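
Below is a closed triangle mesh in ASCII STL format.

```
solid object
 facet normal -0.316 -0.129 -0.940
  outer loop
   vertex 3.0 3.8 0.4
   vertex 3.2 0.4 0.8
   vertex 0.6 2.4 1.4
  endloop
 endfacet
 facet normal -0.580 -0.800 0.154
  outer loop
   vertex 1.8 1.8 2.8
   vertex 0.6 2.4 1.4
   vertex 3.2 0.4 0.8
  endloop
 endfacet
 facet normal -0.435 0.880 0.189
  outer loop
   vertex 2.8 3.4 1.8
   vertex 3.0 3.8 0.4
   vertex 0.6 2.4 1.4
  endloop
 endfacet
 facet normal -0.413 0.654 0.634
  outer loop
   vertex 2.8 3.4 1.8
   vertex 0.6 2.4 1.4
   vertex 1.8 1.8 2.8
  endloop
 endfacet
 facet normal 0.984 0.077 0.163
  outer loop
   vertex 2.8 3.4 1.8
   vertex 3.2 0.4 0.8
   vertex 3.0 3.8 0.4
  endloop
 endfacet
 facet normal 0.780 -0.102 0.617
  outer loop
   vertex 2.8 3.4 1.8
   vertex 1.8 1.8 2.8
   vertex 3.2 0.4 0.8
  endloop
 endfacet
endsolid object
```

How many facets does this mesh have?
6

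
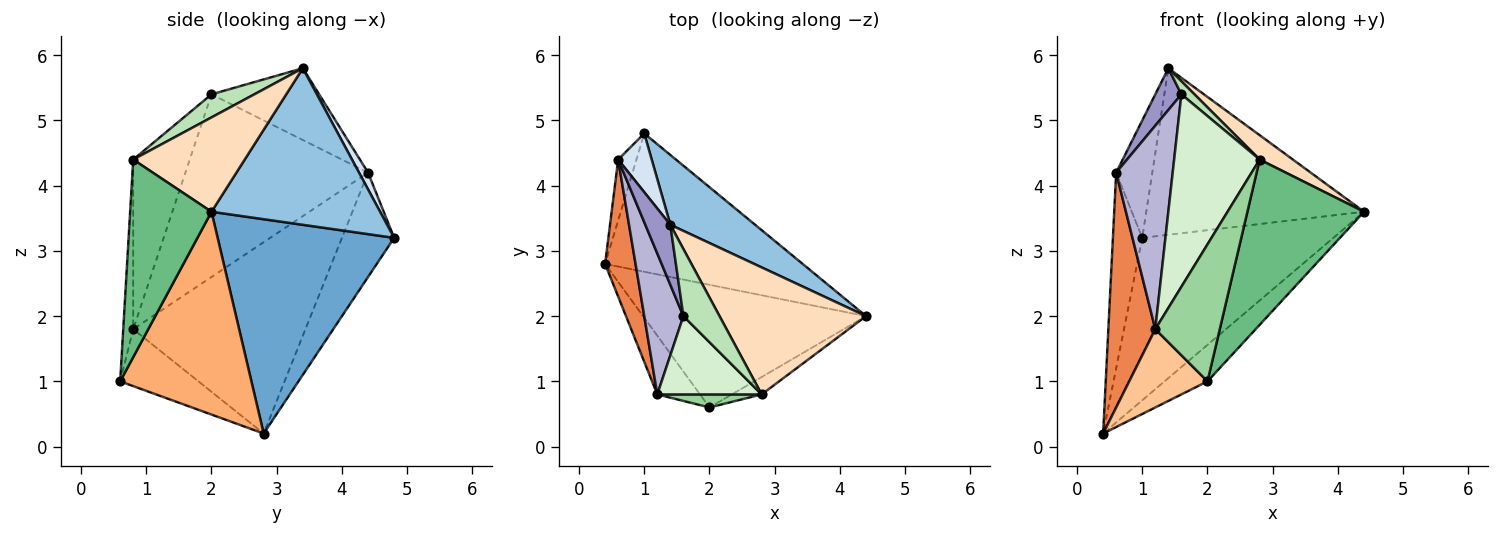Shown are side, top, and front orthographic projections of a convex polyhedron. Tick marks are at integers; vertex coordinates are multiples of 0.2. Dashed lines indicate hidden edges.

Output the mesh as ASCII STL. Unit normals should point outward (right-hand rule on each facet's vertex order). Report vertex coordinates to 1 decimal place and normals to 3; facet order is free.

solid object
 facet normal 0.575 0.623 -0.530
  outer loop
   vertex 1.0 4.8 3.2
   vertex 4.4 2.0 3.6
   vertex 0.4 2.8 0.2
  endloop
 endfacet
 facet normal 0.581 0.751 0.315
  outer loop
   vertex 1.4 3.4 5.8
   vertex 4.4 2.0 3.6
   vertex 1.0 4.8 3.2
  endloop
 endfacet
 facet normal -0.862 0.485 -0.151
  outer loop
   vertex 0.6 4.4 4.2
   vertex 1.0 4.8 3.2
   vertex 0.4 2.8 0.2
  endloop
 endfacet
 facet normal 0.218 0.873 0.436
  outer loop
   vertex 0.6 4.4 4.2
   vertex 1.4 3.4 5.8
   vertex 1.0 4.8 3.2
  endloop
 endfacet
 facet normal -0.954 -0.260 0.152
  outer loop
   vertex 0.6 4.4 4.2
   vertex 0.4 2.8 0.2
   vertex 1.2 0.8 1.8
  endloop
 endfacet
 facet normal 0.657 0.215 -0.722
  outer loop
   vertex 2.0 0.6 1.0
   vertex 0.4 2.8 0.2
   vertex 4.4 2.0 3.6
  endloop
 endfacet
 facet normal -0.625 -0.625 -0.469
  outer loop
   vertex 2.0 0.6 1.0
   vertex 1.2 0.8 1.8
   vertex 0.4 2.8 0.2
  endloop
 endfacet
 facet normal 0.534 -0.159 0.830
  outer loop
   vertex 2.8 0.8 4.4
   vertex 4.4 2.0 3.6
   vertex 1.4 3.4 5.8
  endloop
 endfacet
 facet normal 0.570 -0.817 -0.086
  outer loop
   vertex 2.8 0.8 4.4
   vertex 2.0 0.6 1.0
   vertex 4.4 2.0 3.6
  endloop
 endfacet
 facet normal -0.152 -0.984 0.094
  outer loop
   vertex 2.8 0.8 4.4
   vertex 1.2 0.8 1.8
   vertex 2.0 0.6 1.0
  endloop
 endfacet
 facet normal 0.531 -0.162 0.832
  outer loop
   vertex 1.6 2.0 5.4
   vertex 2.8 0.8 4.4
   vertex 1.4 3.4 5.8
  endloop
 endfacet
 facet normal -0.522 -0.790 0.321
  outer loop
   vertex 1.6 2.0 5.4
   vertex 1.2 0.8 1.8
   vertex 2.8 0.8 4.4
  endloop
 endfacet
 facet normal -0.920 -0.223 0.321
  outer loop
   vertex 1.6 2.0 5.4
   vertex 1.4 3.4 5.8
   vertex 0.6 4.4 4.2
  endloop
 endfacet
 facet normal -0.936 -0.290 0.201
  outer loop
   vertex 1.6 2.0 5.4
   vertex 0.6 4.4 4.2
   vertex 1.2 0.8 1.8
  endloop
 endfacet
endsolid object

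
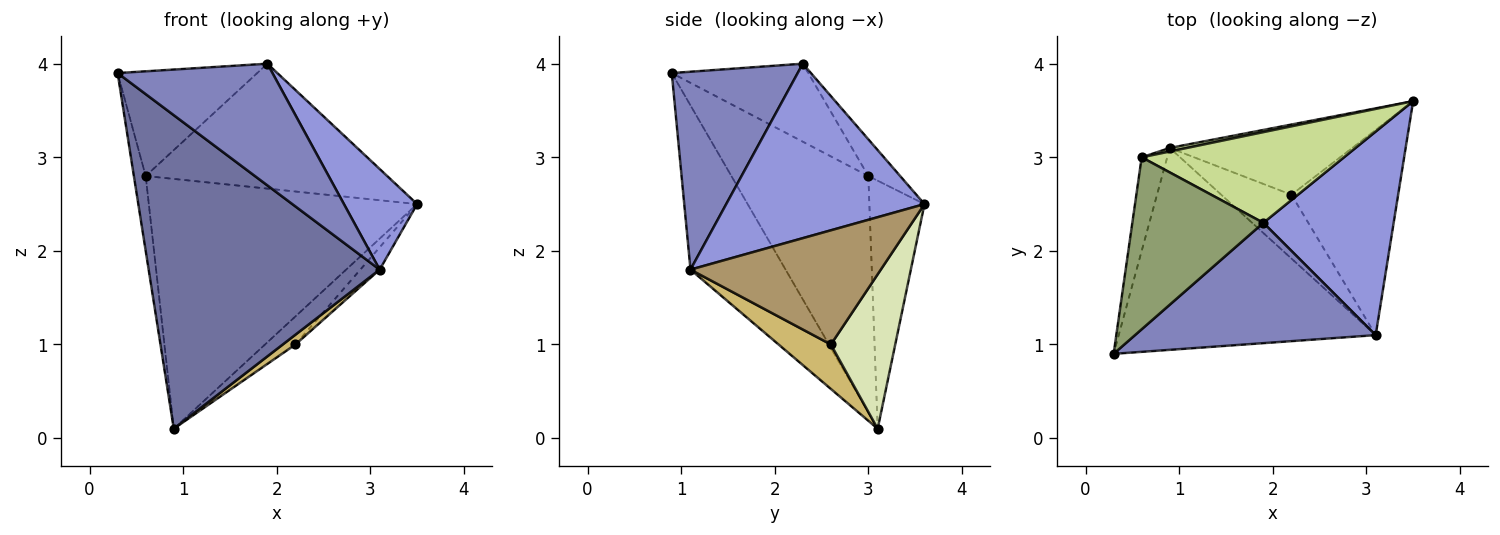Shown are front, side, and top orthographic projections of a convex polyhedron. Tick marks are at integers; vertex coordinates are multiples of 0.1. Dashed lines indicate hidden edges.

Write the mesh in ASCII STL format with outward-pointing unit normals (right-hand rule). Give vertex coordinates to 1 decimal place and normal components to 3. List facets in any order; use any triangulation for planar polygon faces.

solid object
 facet normal -0.327 -0.795 -0.512
  outer loop
   vertex 3.1 1.1 1.8
   vertex 0.3 0.9 3.9
   vertex 0.9 3.1 0.1
  endloop
 endfacet
 facet normal 0.501 -0.616 0.609
  outer loop
   vertex 3.1 1.1 1.8
   vertex 1.9 2.3 4.0
   vertex 0.3 0.9 3.9
  endloop
 endfacet
 facet normal 0.768 -0.284 0.574
  outer loop
   vertex 3.1 1.1 1.8
   vertex 3.5 3.6 2.5
   vertex 1.9 2.3 4.0
  endloop
 endfacet
 facet normal -0.991 0.086 -0.107
  outer loop
   vertex 0.6 3.0 2.8
   vertex 0.9 3.1 0.1
   vertex 0.3 0.9 3.9
  endloop
 endfacet
 facet normal -0.453 0.464 0.761
  outer loop
   vertex 0.6 3.0 2.8
   vertex 0.3 0.9 3.9
   vertex 1.9 2.3 4.0
  endloop
 endfacet
 facet normal -0.201 0.979 0.014
  outer loop
   vertex 0.6 3.0 2.8
   vertex 3.5 3.6 2.5
   vertex 0.9 3.1 0.1
  endloop
 endfacet
 facet normal -0.106 0.805 0.584
  outer loop
   vertex 0.6 3.0 2.8
   vertex 1.9 2.3 4.0
   vertex 3.5 3.6 2.5
  endloop
 endfacet
 facet normal 0.618 0.292 -0.730
  outer loop
   vertex 2.2 2.6 1.0
   vertex 0.9 3.1 0.1
   vertex 3.5 3.6 2.5
  endloop
 endfacet
 facet normal 0.729 0.074 -0.681
  outer loop
   vertex 2.2 2.6 1.0
   vertex 3.5 3.6 2.5
   vertex 3.1 1.1 1.8
  endloop
 endfacet
 facet normal 0.531 -0.128 -0.838
  outer loop
   vertex 2.2 2.6 1.0
   vertex 3.1 1.1 1.8
   vertex 0.9 3.1 0.1
  endloop
 endfacet
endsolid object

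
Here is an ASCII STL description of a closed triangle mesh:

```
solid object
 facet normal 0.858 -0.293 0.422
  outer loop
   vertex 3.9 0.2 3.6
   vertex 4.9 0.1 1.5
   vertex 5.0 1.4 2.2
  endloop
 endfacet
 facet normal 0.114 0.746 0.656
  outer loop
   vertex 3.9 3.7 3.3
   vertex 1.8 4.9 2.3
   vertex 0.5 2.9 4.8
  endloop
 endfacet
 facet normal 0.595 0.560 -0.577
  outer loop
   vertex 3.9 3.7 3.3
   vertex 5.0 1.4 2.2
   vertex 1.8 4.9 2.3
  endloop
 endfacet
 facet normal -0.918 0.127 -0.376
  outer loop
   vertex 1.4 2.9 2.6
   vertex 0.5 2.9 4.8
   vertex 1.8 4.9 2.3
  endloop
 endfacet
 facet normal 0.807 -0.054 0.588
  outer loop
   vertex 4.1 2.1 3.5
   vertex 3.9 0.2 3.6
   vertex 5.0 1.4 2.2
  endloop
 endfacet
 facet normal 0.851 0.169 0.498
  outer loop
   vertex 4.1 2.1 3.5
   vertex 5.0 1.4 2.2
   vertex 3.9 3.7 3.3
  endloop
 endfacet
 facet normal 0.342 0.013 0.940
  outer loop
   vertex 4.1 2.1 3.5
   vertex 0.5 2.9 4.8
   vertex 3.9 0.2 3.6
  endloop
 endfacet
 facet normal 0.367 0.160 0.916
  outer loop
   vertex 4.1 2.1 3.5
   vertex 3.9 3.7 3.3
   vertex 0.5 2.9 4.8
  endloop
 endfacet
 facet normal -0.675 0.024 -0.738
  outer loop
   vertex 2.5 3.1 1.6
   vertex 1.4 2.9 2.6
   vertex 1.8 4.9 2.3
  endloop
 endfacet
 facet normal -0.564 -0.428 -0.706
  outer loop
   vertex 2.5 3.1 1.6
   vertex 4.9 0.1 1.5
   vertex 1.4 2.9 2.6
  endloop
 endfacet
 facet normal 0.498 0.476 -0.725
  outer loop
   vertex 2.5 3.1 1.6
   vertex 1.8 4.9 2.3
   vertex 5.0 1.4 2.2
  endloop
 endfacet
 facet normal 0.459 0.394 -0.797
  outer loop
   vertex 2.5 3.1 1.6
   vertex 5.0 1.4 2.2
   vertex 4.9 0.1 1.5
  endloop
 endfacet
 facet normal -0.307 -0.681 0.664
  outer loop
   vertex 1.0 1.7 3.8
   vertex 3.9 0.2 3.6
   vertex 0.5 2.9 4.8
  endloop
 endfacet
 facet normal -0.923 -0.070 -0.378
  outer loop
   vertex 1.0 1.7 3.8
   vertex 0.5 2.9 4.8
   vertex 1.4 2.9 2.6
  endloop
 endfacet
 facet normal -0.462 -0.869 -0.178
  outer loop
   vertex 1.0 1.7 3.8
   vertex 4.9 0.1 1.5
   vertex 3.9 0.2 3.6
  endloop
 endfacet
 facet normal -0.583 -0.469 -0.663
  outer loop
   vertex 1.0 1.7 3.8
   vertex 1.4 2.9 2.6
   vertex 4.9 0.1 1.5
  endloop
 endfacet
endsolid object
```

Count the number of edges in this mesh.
24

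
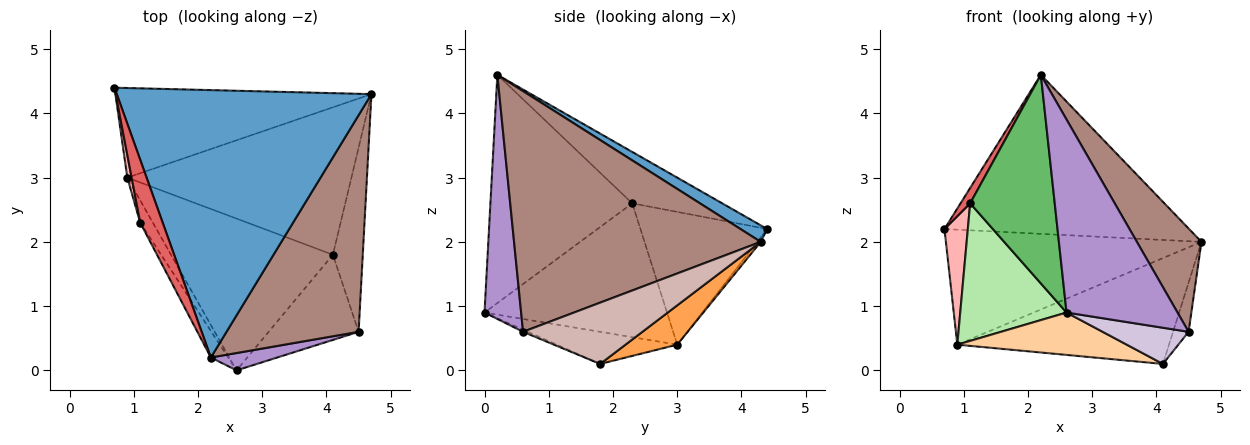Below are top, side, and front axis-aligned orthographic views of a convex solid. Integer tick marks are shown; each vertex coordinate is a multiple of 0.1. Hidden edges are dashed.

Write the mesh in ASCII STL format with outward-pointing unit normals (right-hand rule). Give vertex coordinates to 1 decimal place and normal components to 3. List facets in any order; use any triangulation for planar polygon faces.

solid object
 facet normal 0.056 0.510 0.858
  outer loop
   vertex 2.2 0.2 4.6
   vertex 4.7 4.3 2.0
   vertex 0.7 4.4 2.2
  endloop
 endfacet
 facet normal -0.011 0.789 -0.615
  outer loop
   vertex 0.9 3.0 0.4
   vertex 0.7 4.4 2.2
   vertex 4.7 4.3 2.0
  endloop
 endfacet
 facet normal 0.141 0.577 -0.804
  outer loop
   vertex 4.1 1.8 0.1
   vertex 0.9 3.0 0.4
   vertex 4.7 4.3 2.0
  endloop
 endfacet
 facet normal -0.188 -0.264 -0.946
  outer loop
   vertex 4.1 1.8 0.1
   vertex 2.6 0.0 0.9
   vertex 0.9 3.0 0.4
  endloop
 endfacet
 facet normal -0.857 -0.511 -0.065
  outer loop
   vertex 1.1 2.3 2.6
   vertex 2.6 0.0 0.9
   vertex 2.2 0.2 4.6
  endloop
 endfacet
 facet normal -0.861 -0.502 -0.081
  outer loop
   vertex 1.1 2.3 2.6
   vertex 0.9 3.0 0.4
   vertex 2.6 0.0 0.9
  endloop
 endfacet
 facet normal -0.912 -0.098 0.399
  outer loop
   vertex 1.1 2.3 2.6
   vertex 2.2 0.2 4.6
   vertex 0.7 4.4 2.2
  endloop
 endfacet
 facet normal -0.983 -0.181 0.032
  outer loop
   vertex 1.1 2.3 2.6
   vertex 0.7 4.4 2.2
   vertex 0.9 3.0 0.4
  endloop
 endfacet
 facet normal 0.312 -0.946 0.085
  outer loop
   vertex 4.5 0.6 0.6
   vertex 2.2 0.2 4.6
   vertex 2.6 0.0 0.9
  endloop
 endfacet
 facet normal -0.022 -0.391 -0.920
  outer loop
   vertex 4.5 0.6 0.6
   vertex 2.6 0.0 0.9
   vertex 4.1 1.8 0.1
  endloop
 endfacet
 facet normal 0.854 -0.224 0.469
  outer loop
   vertex 4.5 0.6 0.6
   vertex 4.7 4.3 2.0
   vertex 2.2 0.2 4.6
  endloop
 endfacet
 facet normal 0.893 0.116 -0.435
  outer loop
   vertex 4.5 0.6 0.6
   vertex 4.1 1.8 0.1
   vertex 4.7 4.3 2.0
  endloop
 endfacet
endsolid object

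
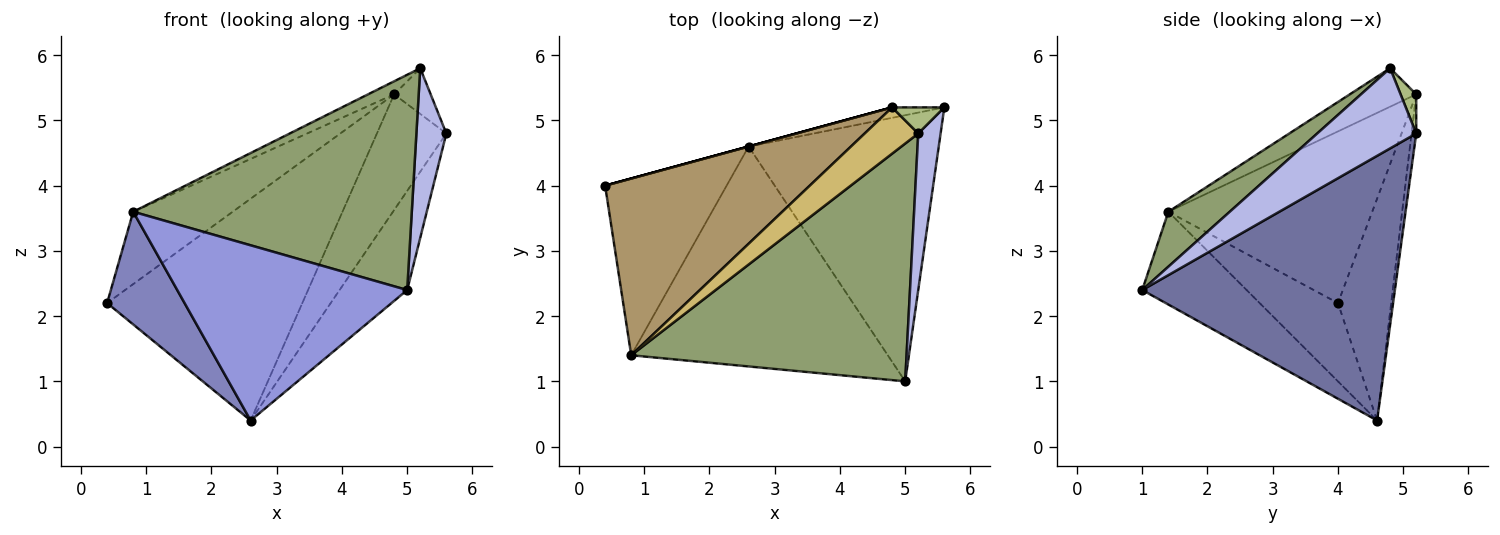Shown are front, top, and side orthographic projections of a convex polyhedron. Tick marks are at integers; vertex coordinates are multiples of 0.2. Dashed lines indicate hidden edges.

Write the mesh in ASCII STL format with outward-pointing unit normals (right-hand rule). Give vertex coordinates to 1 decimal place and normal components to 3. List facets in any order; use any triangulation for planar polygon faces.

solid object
 facet normal 0.794 0.212 -0.570
  outer loop
   vertex 2.6 4.6 0.4
   vertex 5.6 5.2 4.8
   vertex 5.0 1.0 2.4
  endloop
 endfacet
 facet normal -0.477 -0.472 -0.741
  outer loop
   vertex 0.8 1.4 3.6
   vertex 0.4 4.0 2.2
   vertex 2.6 4.6 0.4
  endloop
 endfacet
 facet normal -0.272 -0.600 -0.753
  outer loop
   vertex 0.8 1.4 3.6
   vertex 2.6 4.6 0.4
   vertex 5.0 1.0 2.4
  endloop
 endfacet
 facet normal 0.925 -0.280 0.258
  outer loop
   vertex 5.2 4.8 5.8
   vertex 5.0 1.0 2.4
   vertex 5.6 5.2 4.8
  endloop
 endfacet
 facet normal 0.146 -0.664 0.733
  outer loop
   vertex 5.2 4.8 5.8
   vertex 0.8 1.4 3.6
   vertex 5.0 1.0 2.4
  endloop
 endfacet
 facet normal 0.349 0.814 0.465
  outer loop
   vertex 4.8 5.2 5.4
   vertex 5.2 4.8 5.8
   vertex 5.6 5.2 4.8
  endloop
 endfacet
 facet normal -0.263 0.965 0.000
  outer loop
   vertex 4.8 5.2 5.4
   vertex 2.6 4.6 0.4
   vertex 0.4 4.0 2.2
  endloop
 endfacet
 facet normal -0.067 0.994 -0.090
  outer loop
   vertex 4.8 5.2 5.4
   vertex 5.6 5.2 4.8
   vertex 2.6 4.6 0.4
  endloop
 endfacet
 facet normal -0.613 0.299 0.731
  outer loop
   vertex 4.8 5.2 5.4
   vertex 0.4 4.0 2.2
   vertex 0.8 1.4 3.6
  endloop
 endfacet
 facet normal -0.568 0.223 0.792
  outer loop
   vertex 4.8 5.2 5.4
   vertex 0.8 1.4 3.6
   vertex 5.2 4.8 5.8
  endloop
 endfacet
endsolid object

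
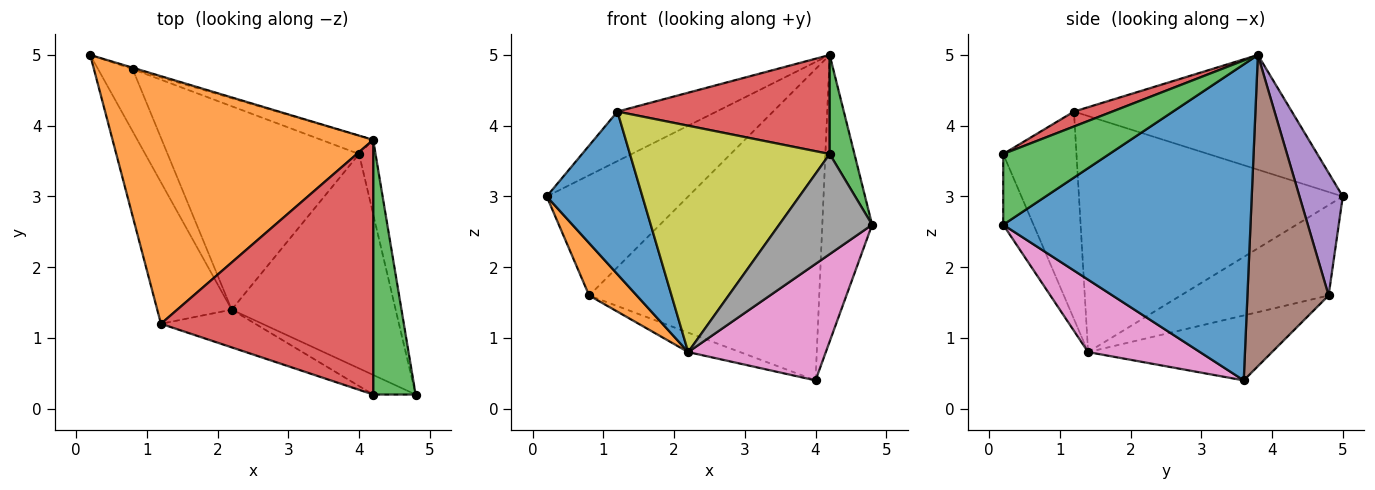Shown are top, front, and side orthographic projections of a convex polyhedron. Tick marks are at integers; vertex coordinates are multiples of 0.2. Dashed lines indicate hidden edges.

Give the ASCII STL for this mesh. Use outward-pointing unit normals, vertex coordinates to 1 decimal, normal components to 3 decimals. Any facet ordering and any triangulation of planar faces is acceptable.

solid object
 facet normal 0.979 0.197 -0.051
  outer loop
   vertex 4.0 3.6 0.4
   vertex 4.2 3.8 5.0
   vertex 4.8 0.2 2.6
  endloop
 endfacet
 facet normal -0.396 0.180 0.900
  outer loop
   vertex 1.2 1.2 4.2
   vertex 4.2 3.8 5.0
   vertex 0.2 5.0 3.0
  endloop
 endfacet
 facet normal 0.841 -0.196 0.504
  outer loop
   vertex 4.2 0.2 3.6
   vertex 4.8 0.2 2.6
   vertex 4.2 3.8 5.0
  endloop
 endfacet
 facet normal 0.065 -0.362 0.930
  outer loop
   vertex 4.2 0.2 3.6
   vertex 4.2 3.8 5.0
   vertex 1.2 1.2 4.2
  endloop
 endfacet
 facet normal 0.292 0.956 -0.011
  outer loop
   vertex 0.8 4.8 1.6
   vertex 0.2 5.0 3.0
   vertex 4.2 3.8 5.0
  endloop
 endfacet
 facet normal 0.332 0.942 -0.055
  outer loop
   vertex 0.8 4.8 1.6
   vertex 4.2 3.8 5.0
   vertex 4.0 3.6 0.4
  endloop
 endfacet
 facet normal 0.362 -0.445 -0.819
  outer loop
   vertex 2.2 1.4 0.8
   vertex 4.0 3.6 0.4
   vertex 4.8 0.2 2.6
  endloop
 endfacet
 facet normal -0.305 -0.935 -0.183
  outer loop
   vertex 2.2 1.4 0.8
   vertex 4.8 0.2 2.6
   vertex 4.2 0.2 3.6
  endloop
 endfacet
 facet normal -0.340 -0.928 -0.155
  outer loop
   vertex 2.2 1.4 0.8
   vertex 4.2 0.2 3.6
   vertex 1.2 1.2 4.2
  endloop
 endfacet
 facet normal -0.320 0.090 -0.943
  outer loop
   vertex 2.2 1.4 0.8
   vertex 0.8 4.8 1.6
   vertex 4.0 3.6 0.4
  endloop
 endfacet
 facet normal -0.901 -0.327 -0.284
  outer loop
   vertex 2.2 1.4 0.8
   vertex 1.2 1.2 4.2
   vertex 0.2 5.0 3.0
  endloop
 endfacet
 facet normal -0.894 -0.288 -0.342
  outer loop
   vertex 2.2 1.4 0.8
   vertex 0.2 5.0 3.0
   vertex 0.8 4.8 1.6
  endloop
 endfacet
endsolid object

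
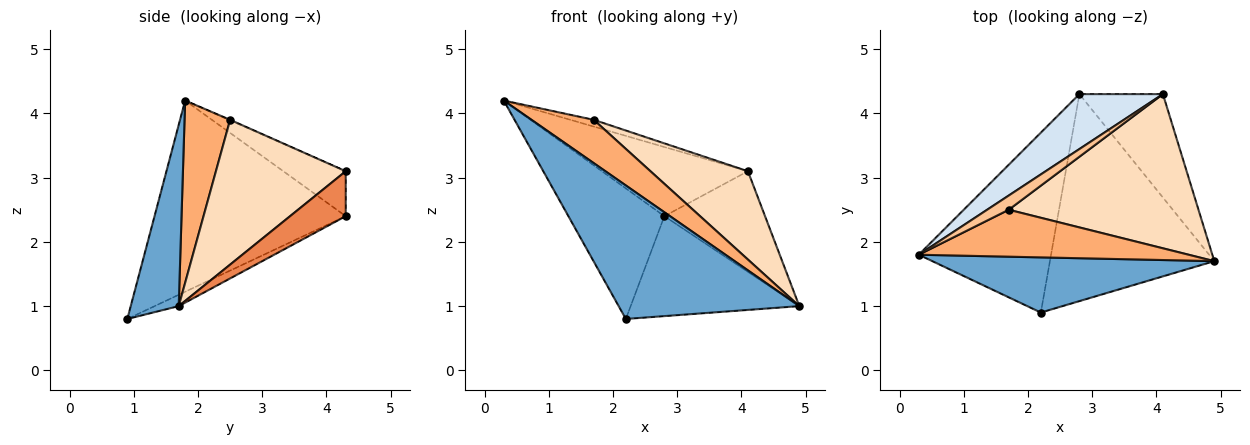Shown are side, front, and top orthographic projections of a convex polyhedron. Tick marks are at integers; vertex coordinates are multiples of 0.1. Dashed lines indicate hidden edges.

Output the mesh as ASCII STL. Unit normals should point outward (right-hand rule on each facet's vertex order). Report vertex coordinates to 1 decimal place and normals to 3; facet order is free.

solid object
 facet normal 0.238 -0.898 0.371
  outer loop
   vertex 2.2 0.9 0.8
   vertex 4.9 1.7 1.0
   vertex 0.3 1.8 4.2
  endloop
 endfacet
 facet normal -0.760 0.382 -0.526
  outer loop
   vertex 2.2 0.9 0.8
   vertex 0.3 1.8 4.2
   vertex 2.8 4.3 2.4
  endloop
 endfacet
 facet normal -0.062 0.434 -0.899
  outer loop
   vertex 2.2 0.9 0.8
   vertex 2.8 4.3 2.4
   vertex 4.9 1.7 1.0
  endloop
 endfacet
 facet normal -0.318 0.742 0.590
  outer loop
   vertex 4.1 4.3 3.1
   vertex 2.8 4.3 2.4
   vertex 0.3 1.8 4.2
  endloop
 endfacet
 facet normal 0.360 0.651 -0.669
  outer loop
   vertex 4.1 4.3 3.1
   vertex 4.9 1.7 1.0
   vertex 2.8 4.3 2.4
  endloop
 endfacet
 facet normal 0.445 -0.607 0.658
  outer loop
   vertex 1.7 2.5 3.9
   vertex 0.3 1.8 4.2
   vertex 4.9 1.7 1.0
  endloop
 endfacet
 facet normal -0.021 0.430 0.903
  outer loop
   vertex 1.7 2.5 3.9
   vertex 4.1 4.3 3.1
   vertex 0.3 1.8 4.2
  endloop
 endfacet
 facet normal 0.552 -0.415 0.723
  outer loop
   vertex 1.7 2.5 3.9
   vertex 4.9 1.7 1.0
   vertex 4.1 4.3 3.1
  endloop
 endfacet
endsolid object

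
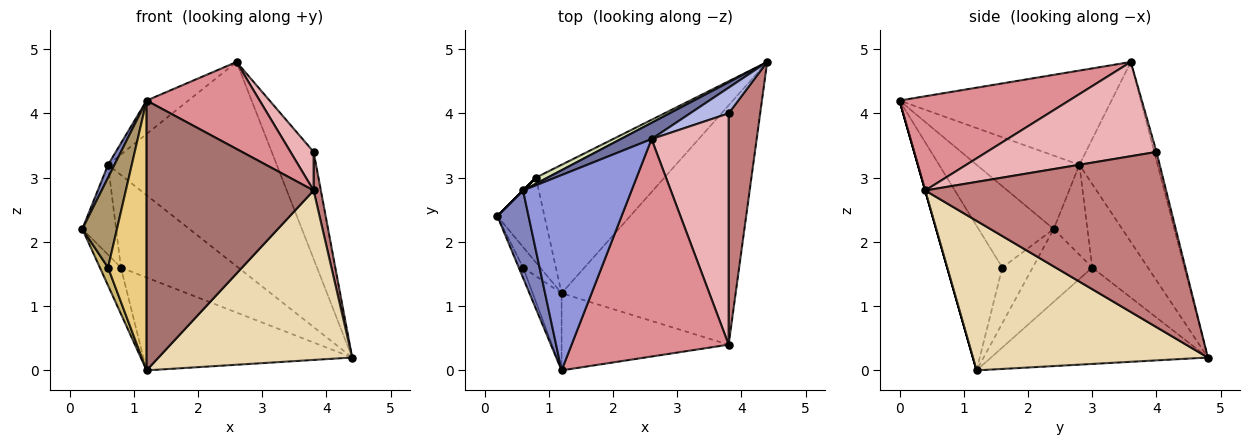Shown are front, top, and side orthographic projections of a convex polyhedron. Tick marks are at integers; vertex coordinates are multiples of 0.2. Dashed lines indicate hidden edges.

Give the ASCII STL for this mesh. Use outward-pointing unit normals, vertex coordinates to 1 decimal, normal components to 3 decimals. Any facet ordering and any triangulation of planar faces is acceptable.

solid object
 facet normal -0.419 0.905 0.072
  outer loop
   vertex 0.6 2.8 3.2
   vertex 2.6 3.6 4.8
   vertex 4.4 4.8 0.2
  endloop
 endfacet
 facet normal -0.919 -0.057 0.390
  outer loop
   vertex 0.6 2.8 3.2
   vertex 0.2 2.4 2.2
   vertex 1.2 0.0 4.2
  endloop
 endfacet
 facet normal -0.650 0.128 0.749
  outer loop
   vertex 0.6 2.8 3.2
   vertex 1.2 0.0 4.2
   vertex 2.6 3.6 4.8
  endloop
 endfacet
 facet normal -0.052 0.971 0.233
  outer loop
   vertex 3.8 4.0 3.4
   vertex 4.4 4.8 0.2
   vertex 2.6 3.6 4.8
  endloop
 endfacet
 facet normal -0.805 0.284 -0.521
  outer loop
   vertex 0.8 3.0 1.6
   vertex 1.2 1.2 0.0
   vertex 0.2 2.4 2.2
  endloop
 endfacet
 facet normal -0.520 0.500 -0.693
  outer loop
   vertex 0.8 3.0 1.6
   vertex 4.4 4.8 0.2
   vertex 1.2 1.2 0.0
  endloop
 endfacet
 facet normal -0.707 0.707 0.000
  outer loop
   vertex 0.8 3.0 1.6
   vertex 0.2 2.4 2.2
   vertex 0.6 2.8 3.2
  endloop
 endfacet
 facet normal -0.428 0.902 0.059
  outer loop
   vertex 0.8 3.0 1.6
   vertex 0.6 2.8 3.2
   vertex 4.4 4.8 0.2
  endloop
 endfacet
 facet normal -0.907 -0.418 -0.048
  outer loop
   vertex 0.6 1.6 1.6
   vertex 1.2 0.0 4.2
   vertex 0.2 2.4 2.2
  endloop
 endfacet
 facet normal -0.926 -0.249 -0.285
  outer loop
   vertex 0.6 1.6 1.6
   vertex 0.2 2.4 2.2
   vertex 1.2 1.2 0.0
  endloop
 endfacet
 facet normal -0.808 -0.566 -0.162
  outer loop
   vertex 0.6 1.6 1.6
   vertex 1.2 1.2 0.0
   vertex 1.2 0.0 4.2
  endloop
 endfacet
 facet normal 0.574 -0.473 -0.668
  outer loop
   vertex 3.8 0.4 2.8
   vertex 1.2 1.2 0.0
   vertex 4.4 4.8 0.2
  endloop
 endfacet
 facet normal 0.000 -0.962 -0.275
  outer loop
   vertex 3.8 0.4 2.8
   vertex 1.2 0.0 4.2
   vertex 1.2 1.2 0.0
  endloop
 endfacet
 facet normal 0.984 -0.030 0.177
  outer loop
   vertex 3.8 0.4 2.8
   vertex 4.4 4.8 0.2
   vertex 3.8 4.0 3.4
  endloop
 endfacet
 facet normal 0.487 -0.324 0.811
  outer loop
   vertex 3.8 0.4 2.8
   vertex 2.6 3.6 4.8
   vertex 1.2 0.0 4.2
  endloop
 endfacet
 facet normal 0.770 -0.105 0.630
  outer loop
   vertex 3.8 0.4 2.8
   vertex 3.8 4.0 3.4
   vertex 2.6 3.6 4.8
  endloop
 endfacet
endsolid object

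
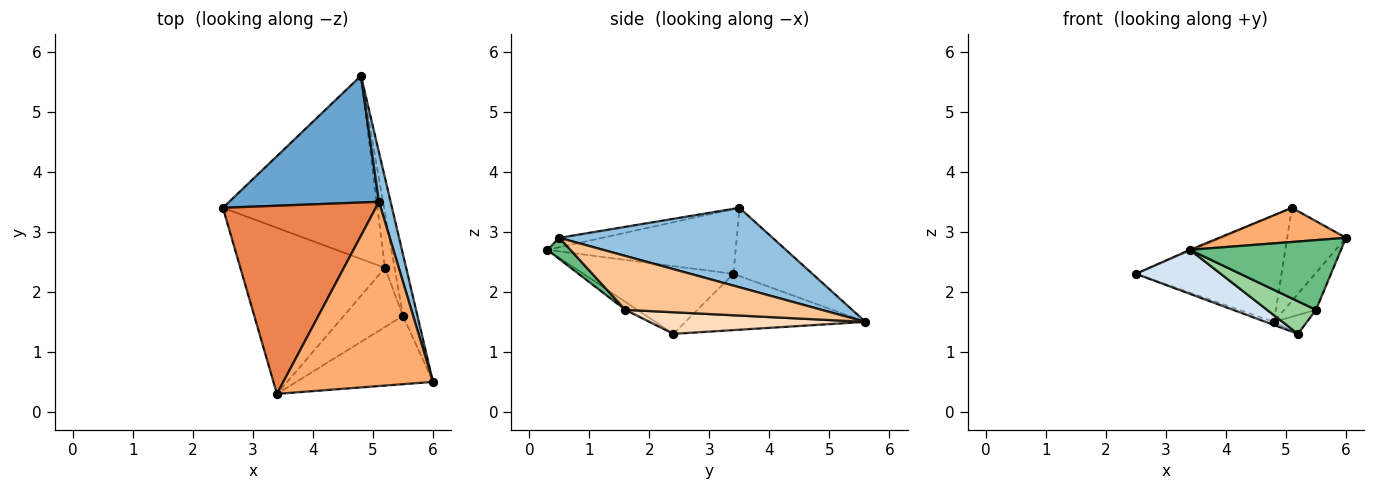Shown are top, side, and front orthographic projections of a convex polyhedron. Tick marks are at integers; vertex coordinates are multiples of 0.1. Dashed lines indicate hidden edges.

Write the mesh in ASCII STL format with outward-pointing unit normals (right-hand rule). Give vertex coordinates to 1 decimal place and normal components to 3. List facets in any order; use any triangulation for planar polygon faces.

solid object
 facet normal -0.329 0.607 0.723
  outer loop
   vertex 5.1 3.5 3.4
   vertex 4.8 5.6 1.5
   vertex 2.5 3.4 2.3
  endloop
 endfacet
 facet normal 0.955 0.263 0.140
  outer loop
   vertex 5.1 3.5 3.4
   vertex 6.0 0.5 2.9
   vertex 4.8 5.6 1.5
  endloop
 endfacet
 facet normal -0.342 0.016 -0.940
  outer loop
   vertex 5.2 2.4 1.3
   vertex 2.5 3.4 2.3
   vertex 4.8 5.6 1.5
  endloop
 endfacet
 facet normal -0.413 -0.233 -0.881
  outer loop
   vertex 3.4 0.3 2.7
   vertex 2.5 3.4 2.3
   vertex 5.2 2.4 1.3
  endloop
 endfacet
 facet normal -0.390 0.006 0.921
  outer loop
   vertex 3.4 0.3 2.7
   vertex 5.1 3.5 3.4
   vertex 2.5 3.4 2.3
  endloop
 endfacet
 facet normal -0.061 -0.182 0.981
  outer loop
   vertex 3.4 0.3 2.7
   vertex 6.0 0.5 2.9
   vertex 5.1 3.5 3.4
  endloop
 endfacet
 facet normal 0.954 0.154 -0.256
  outer loop
   vertex 5.5 1.6 1.7
   vertex 4.8 5.6 1.5
   vertex 6.0 0.5 2.9
  endloop
 endfacet
 facet normal 0.905 0.138 -0.402
  outer loop
   vertex 5.5 1.6 1.7
   vertex 5.2 2.4 1.3
   vertex 4.8 5.6 1.5
  endloop
 endfacet
 facet normal 0.108 -0.710 -0.696
  outer loop
   vertex 5.5 1.6 1.7
   vertex 6.0 0.5 2.9
   vertex 3.4 0.3 2.7
  endloop
 endfacet
 facet normal -0.118 -0.479 -0.870
  outer loop
   vertex 5.5 1.6 1.7
   vertex 3.4 0.3 2.7
   vertex 5.2 2.4 1.3
  endloop
 endfacet
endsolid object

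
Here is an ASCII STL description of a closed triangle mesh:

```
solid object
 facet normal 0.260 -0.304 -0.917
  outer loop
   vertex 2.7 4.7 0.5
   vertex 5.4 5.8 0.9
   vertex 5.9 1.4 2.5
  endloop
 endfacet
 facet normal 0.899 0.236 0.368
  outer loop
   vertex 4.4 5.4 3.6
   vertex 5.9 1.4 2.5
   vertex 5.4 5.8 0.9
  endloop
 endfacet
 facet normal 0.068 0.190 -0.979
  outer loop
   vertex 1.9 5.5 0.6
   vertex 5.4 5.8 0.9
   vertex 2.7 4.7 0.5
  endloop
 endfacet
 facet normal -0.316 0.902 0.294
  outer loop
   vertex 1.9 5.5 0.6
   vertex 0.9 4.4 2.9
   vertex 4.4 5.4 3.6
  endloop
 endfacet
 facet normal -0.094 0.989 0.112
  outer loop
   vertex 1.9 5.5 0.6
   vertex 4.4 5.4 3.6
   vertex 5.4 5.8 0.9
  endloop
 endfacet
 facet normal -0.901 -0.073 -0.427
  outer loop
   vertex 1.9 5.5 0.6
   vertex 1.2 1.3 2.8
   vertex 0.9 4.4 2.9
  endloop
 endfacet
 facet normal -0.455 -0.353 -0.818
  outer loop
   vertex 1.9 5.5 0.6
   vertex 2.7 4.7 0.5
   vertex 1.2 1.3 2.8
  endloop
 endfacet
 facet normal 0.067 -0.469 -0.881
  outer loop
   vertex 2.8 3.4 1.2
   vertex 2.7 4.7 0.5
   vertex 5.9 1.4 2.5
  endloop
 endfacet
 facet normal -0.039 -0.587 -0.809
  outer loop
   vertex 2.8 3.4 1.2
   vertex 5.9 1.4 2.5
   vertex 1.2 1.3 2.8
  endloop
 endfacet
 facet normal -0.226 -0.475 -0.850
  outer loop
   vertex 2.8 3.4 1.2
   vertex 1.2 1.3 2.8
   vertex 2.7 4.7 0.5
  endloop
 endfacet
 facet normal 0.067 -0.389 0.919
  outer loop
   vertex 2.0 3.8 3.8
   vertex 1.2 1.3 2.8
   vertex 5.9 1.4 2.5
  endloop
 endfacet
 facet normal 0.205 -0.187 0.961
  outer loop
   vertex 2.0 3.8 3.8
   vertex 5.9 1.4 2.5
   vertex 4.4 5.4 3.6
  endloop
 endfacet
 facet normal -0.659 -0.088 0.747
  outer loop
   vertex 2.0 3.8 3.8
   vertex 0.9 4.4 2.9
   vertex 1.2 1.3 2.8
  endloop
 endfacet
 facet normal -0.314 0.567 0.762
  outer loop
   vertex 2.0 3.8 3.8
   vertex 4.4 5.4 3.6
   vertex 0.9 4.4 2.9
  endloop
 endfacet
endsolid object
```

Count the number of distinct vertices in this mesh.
9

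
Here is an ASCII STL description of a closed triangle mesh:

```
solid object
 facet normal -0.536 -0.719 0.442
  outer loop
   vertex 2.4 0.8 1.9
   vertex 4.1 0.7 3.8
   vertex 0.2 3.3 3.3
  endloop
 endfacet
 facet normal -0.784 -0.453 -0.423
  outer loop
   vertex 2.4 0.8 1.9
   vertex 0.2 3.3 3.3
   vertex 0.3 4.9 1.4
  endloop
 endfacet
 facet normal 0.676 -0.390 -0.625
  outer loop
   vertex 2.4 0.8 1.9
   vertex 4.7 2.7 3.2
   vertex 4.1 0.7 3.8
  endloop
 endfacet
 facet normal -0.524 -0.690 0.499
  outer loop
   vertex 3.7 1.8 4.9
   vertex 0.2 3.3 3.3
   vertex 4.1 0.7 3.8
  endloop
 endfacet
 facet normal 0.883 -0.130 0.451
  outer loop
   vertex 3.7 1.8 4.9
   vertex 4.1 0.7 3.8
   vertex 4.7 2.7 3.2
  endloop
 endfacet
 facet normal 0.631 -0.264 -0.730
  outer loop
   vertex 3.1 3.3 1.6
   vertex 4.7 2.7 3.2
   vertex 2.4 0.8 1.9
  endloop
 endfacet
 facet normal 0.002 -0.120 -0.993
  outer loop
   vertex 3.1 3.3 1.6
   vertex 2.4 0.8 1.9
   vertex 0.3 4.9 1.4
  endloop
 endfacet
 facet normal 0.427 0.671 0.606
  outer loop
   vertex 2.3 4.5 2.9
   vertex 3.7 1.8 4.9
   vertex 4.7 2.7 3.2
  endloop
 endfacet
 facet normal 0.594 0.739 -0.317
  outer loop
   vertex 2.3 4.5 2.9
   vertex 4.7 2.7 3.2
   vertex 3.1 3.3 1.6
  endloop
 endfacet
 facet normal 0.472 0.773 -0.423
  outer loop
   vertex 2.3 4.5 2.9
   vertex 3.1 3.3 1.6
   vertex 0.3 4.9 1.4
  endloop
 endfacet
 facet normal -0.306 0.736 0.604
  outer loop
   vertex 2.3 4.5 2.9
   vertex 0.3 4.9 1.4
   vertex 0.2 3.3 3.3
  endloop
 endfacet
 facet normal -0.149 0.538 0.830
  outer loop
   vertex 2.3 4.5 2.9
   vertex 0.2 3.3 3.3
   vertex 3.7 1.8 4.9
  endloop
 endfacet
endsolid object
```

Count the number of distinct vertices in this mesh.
8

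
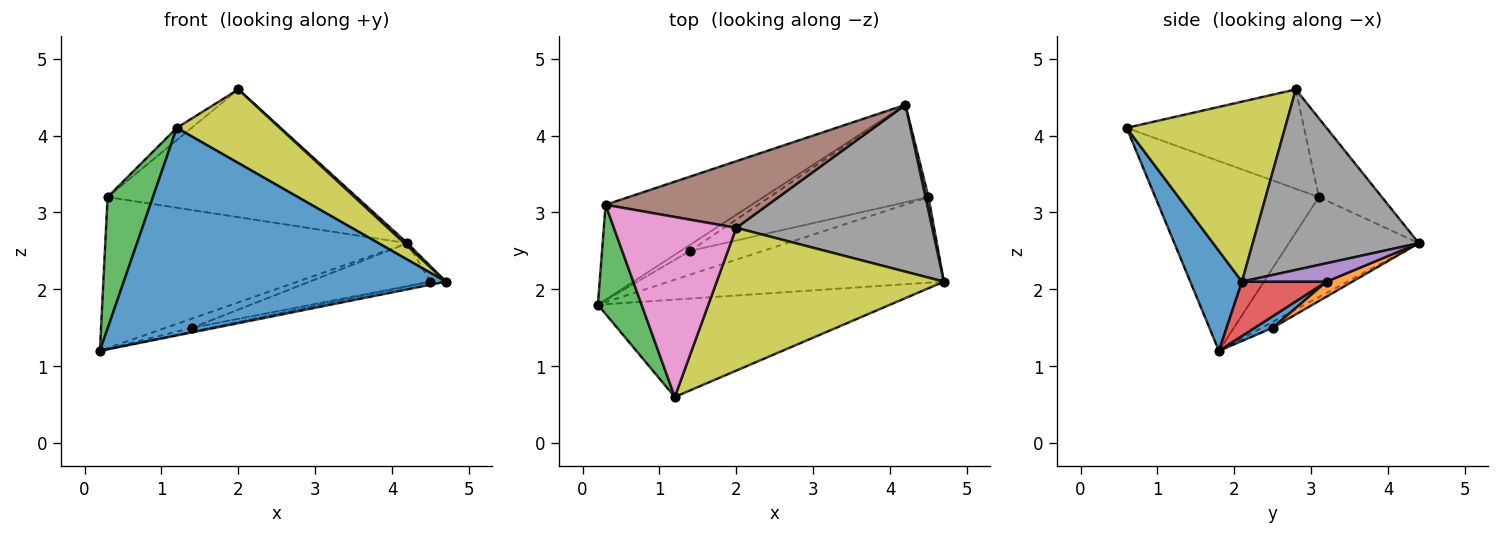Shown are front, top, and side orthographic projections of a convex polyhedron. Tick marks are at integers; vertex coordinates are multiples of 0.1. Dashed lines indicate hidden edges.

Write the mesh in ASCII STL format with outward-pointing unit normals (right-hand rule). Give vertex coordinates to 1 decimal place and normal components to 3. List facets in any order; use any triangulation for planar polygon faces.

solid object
 facet normal 0.144 -0.896 -0.420
  outer loop
   vertex 1.2 0.6 4.1
   vertex 0.2 1.8 1.2
   vertex 4.7 2.1 2.1
  endloop
 endfacet
 facet normal -0.342 0.796 -0.500
  outer loop
   vertex 0.3 3.1 3.2
   vertex 4.2 4.4 2.6
   vertex 0.2 1.8 1.2
  endloop
 endfacet
 facet normal -0.941 -0.261 0.217
  outer loop
   vertex 0.3 3.1 3.2
   vertex 0.2 1.8 1.2
   vertex 1.2 0.6 4.1
  endloop
 endfacet
 facet normal 0.194 0.035 -0.980
  outer loop
   vertex 4.5 3.2 2.1
   vertex 4.7 2.1 2.1
   vertex 0.2 1.8 1.2
  endloop
 endfacet
 facet normal 0.971 0.177 0.159
  outer loop
   vertex 4.5 3.2 2.1
   vertex 4.2 4.4 2.6
   vertex 4.7 2.1 2.1
  endloop
 endfacet
 facet normal -0.219 0.865 0.451
  outer loop
   vertex 2.0 2.8 4.6
   vertex 4.2 4.4 2.6
   vertex 0.3 3.1 3.2
  endloop
 endfacet
 facet normal -0.629 0.053 0.775
  outer loop
   vertex 2.0 2.8 4.6
   vertex 0.3 3.1 3.2
   vertex 1.2 0.6 4.1
  endloop
 endfacet
 facet normal 0.678 -0.013 0.735
  outer loop
   vertex 2.0 2.8 4.6
   vertex 4.7 2.1 2.1
   vertex 4.2 4.4 2.6
  endloop
 endfacet
 facet normal 0.576 -0.375 0.727
  outer loop
   vertex 2.0 2.8 4.6
   vertex 1.2 0.6 4.1
   vertex 4.7 2.1 2.1
  endloop
 endfacet
 facet normal -0.328 0.786 -0.524
  outer loop
   vertex 1.4 2.5 1.5
   vertex 0.2 1.8 1.2
   vertex 4.2 4.4 2.6
  endloop
 endfacet
 facet normal 0.154 0.154 -0.976
  outer loop
   vertex 1.4 2.5 1.5
   vertex 4.5 3.2 2.1
   vertex 0.2 1.8 1.2
  endloop
 endfacet
 facet normal 0.086 0.401 -0.912
  outer loop
   vertex 1.4 2.5 1.5
   vertex 4.2 4.4 2.6
   vertex 4.5 3.2 2.1
  endloop
 endfacet
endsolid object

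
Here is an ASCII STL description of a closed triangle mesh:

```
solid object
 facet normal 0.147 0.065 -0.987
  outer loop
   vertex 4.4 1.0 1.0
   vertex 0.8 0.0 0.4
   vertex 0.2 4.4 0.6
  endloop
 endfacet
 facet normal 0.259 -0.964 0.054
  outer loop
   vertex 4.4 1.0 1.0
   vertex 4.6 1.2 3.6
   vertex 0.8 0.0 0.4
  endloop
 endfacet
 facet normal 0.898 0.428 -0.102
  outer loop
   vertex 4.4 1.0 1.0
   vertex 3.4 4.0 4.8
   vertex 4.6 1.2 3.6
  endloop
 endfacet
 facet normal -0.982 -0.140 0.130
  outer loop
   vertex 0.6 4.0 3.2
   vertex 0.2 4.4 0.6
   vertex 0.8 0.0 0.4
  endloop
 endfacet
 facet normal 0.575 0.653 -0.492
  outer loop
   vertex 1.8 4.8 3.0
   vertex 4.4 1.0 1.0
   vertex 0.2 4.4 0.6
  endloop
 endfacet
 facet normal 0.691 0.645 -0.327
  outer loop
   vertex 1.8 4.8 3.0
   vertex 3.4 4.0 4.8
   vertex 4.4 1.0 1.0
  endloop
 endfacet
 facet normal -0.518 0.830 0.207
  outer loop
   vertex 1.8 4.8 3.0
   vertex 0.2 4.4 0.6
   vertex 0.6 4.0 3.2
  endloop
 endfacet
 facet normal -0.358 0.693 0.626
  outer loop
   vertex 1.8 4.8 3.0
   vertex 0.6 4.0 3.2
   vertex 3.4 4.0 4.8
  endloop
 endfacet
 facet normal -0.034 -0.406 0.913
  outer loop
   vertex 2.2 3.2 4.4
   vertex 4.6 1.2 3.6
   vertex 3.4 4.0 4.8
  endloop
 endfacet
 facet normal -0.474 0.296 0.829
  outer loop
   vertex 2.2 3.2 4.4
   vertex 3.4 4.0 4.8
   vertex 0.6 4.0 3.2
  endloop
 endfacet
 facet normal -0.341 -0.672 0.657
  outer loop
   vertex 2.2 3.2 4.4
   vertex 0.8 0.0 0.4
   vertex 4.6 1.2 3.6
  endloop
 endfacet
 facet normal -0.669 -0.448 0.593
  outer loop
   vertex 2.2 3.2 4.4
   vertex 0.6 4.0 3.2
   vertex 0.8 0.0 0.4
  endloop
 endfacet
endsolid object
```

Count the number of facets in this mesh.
12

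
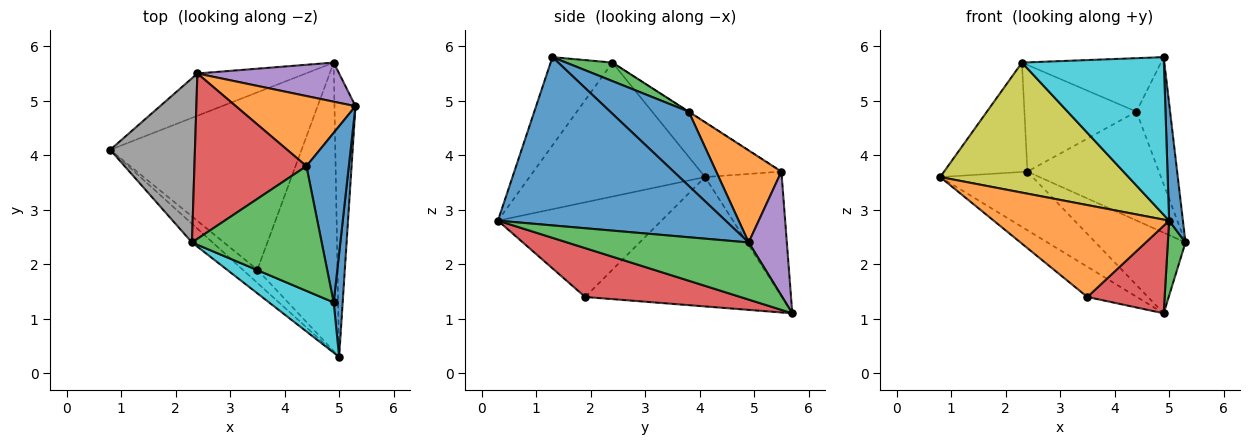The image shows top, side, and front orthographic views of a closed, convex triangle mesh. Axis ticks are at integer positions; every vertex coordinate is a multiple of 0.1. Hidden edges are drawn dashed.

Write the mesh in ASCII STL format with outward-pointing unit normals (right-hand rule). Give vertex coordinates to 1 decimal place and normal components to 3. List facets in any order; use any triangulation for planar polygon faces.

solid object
 facet normal 0.997 -0.060 0.053
  outer loop
   vertex 4.9 1.3 5.8
   vertex 5.0 0.3 2.8
   vertex 5.3 4.9 2.4
  endloop
 endfacet
 facet normal -0.678 -0.727 -0.105
  outer loop
   vertex 3.5 1.9 1.4
   vertex 5.0 0.3 2.8
   vertex 0.8 4.1 3.6
  endloop
 endfacet
 facet normal 0.935 -0.091 -0.344
  outer loop
   vertex 4.9 5.7 1.1
   vertex 5.3 4.9 2.4
   vertex 5.0 0.3 2.8
  endloop
 endfacet
 facet normal 0.504 -0.251 -0.827
  outer loop
   vertex 4.9 5.7 1.1
   vertex 5.0 0.3 2.8
   vertex 3.5 1.9 1.4
  endloop
 endfacet
 facet normal 0.357 0.841 0.408
  outer loop
   vertex 4.9 5.7 1.1
   vertex 2.4 5.5 3.7
   vertex 5.3 4.9 2.4
  endloop
 endfacet
 facet normal -0.555 0.140 -0.820
  outer loop
   vertex 4.9 5.7 1.1
   vertex 3.5 1.9 1.4
   vertex 0.8 4.1 3.6
  endloop
 endfacet
 facet normal -0.558 0.673 -0.485
  outer loop
   vertex 4.9 5.7 1.1
   vertex 0.8 4.1 3.6
   vertex 2.4 5.5 3.7
  endloop
 endfacet
 facet normal -0.473 0.488 0.733
  outer loop
   vertex 2.3 2.4 5.7
   vertex 2.4 5.5 3.7
   vertex 0.8 4.1 3.6
  endloop
 endfacet
 facet normal -0.678 -0.727 -0.105
  outer loop
   vertex 2.3 2.4 5.7
   vertex 0.8 4.1 3.6
   vertex 5.0 0.3 2.8
  endloop
 endfacet
 facet normal -0.383 -0.880 0.281
  outer loop
   vertex 2.3 2.4 5.7
   vertex 5.0 0.3 2.8
   vertex 4.9 1.3 5.8
  endloop
 endfacet
 facet normal 0.814 0.349 0.465
  outer loop
   vertex 4.4 3.8 4.8
   vertex 4.9 1.3 5.8
   vertex 5.3 4.9 2.4
  endloop
 endfacet
 facet normal 0.385 0.776 0.500
  outer loop
   vertex 4.4 3.8 4.8
   vertex 5.3 4.9 2.4
   vertex 2.4 5.5 3.7
  endloop
 endfacet
 facet normal 0.130 0.391 0.911
  outer loop
   vertex 4.4 3.8 4.8
   vertex 2.3 2.4 5.7
   vertex 4.9 1.3 5.8
  endloop
 endfacet
 facet normal -0.001 0.542 0.840
  outer loop
   vertex 4.4 3.8 4.8
   vertex 2.4 5.5 3.7
   vertex 2.3 2.4 5.7
  endloop
 endfacet
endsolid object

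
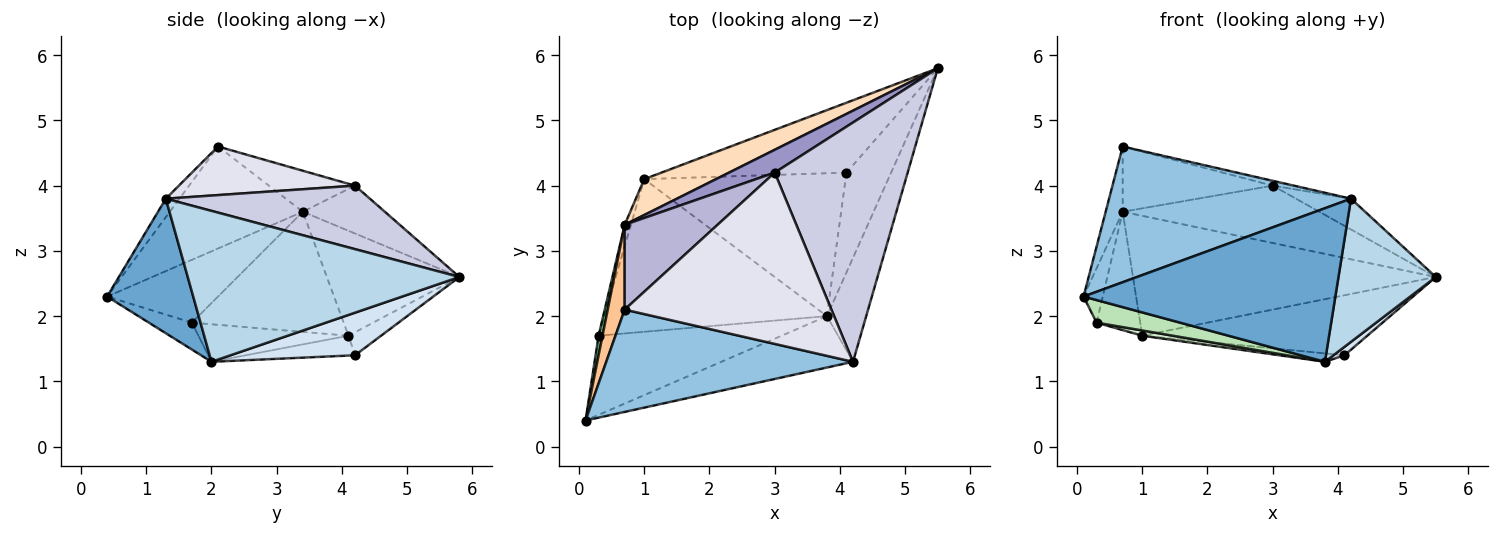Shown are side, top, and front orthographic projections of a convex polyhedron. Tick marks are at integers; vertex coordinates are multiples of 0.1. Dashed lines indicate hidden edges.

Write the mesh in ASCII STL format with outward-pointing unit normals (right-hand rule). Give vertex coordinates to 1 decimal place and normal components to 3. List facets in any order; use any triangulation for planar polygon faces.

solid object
 facet normal 0.308 -0.902 -0.302
  outer loop
   vertex 4.2 1.3 3.8
   vertex 0.1 0.4 2.3
   vertex 3.8 2.0 1.3
  endloop
 endfacet
 facet normal -0.045 -0.798 0.601
  outer loop
   vertex 4.2 1.3 3.8
   vertex 0.7 2.1 4.6
   vertex 0.1 0.4 2.3
  endloop
 endfacet
 facet normal 0.914 -0.328 -0.238
  outer loop
   vertex 4.2 1.3 3.8
   vertex 3.8 2.0 1.3
   vertex 5.5 5.8 2.6
  endloop
 endfacet
 facet normal 0.689 -0.061 -0.722
  outer loop
   vertex 4.1 4.2 1.4
   vertex 5.5 5.8 2.6
   vertex 3.8 2.0 1.3
  endloop
 endfacet
 facet normal -0.094 0.649 -0.755
  outer loop
   vertex 4.1 4.2 1.4
   vertex 1.0 4.1 1.7
   vertex 5.5 5.8 2.6
  endloop
 endfacet
 facet normal -0.098 0.059 -0.993
  outer loop
   vertex 4.1 4.2 1.4
   vertex 3.8 2.0 1.3
   vertex 1.0 4.1 1.7
  endloop
 endfacet
 facet normal -0.979 0.125 0.163
  outer loop
   vertex 0.7 3.4 3.6
   vertex 0.1 0.4 2.3
   vertex 0.7 2.1 4.6
  endloop
 endfacet
 facet normal -0.387 0.883 0.264
  outer loop
   vertex 0.7 3.4 3.6
   vertex 5.5 5.8 2.6
   vertex 1.0 4.1 1.7
  endloop
 endfacet
 facet normal -0.984 0.170 0.061
  outer loop
   vertex 0.3 1.7 1.9
   vertex 0.1 0.4 2.3
   vertex 0.7 3.4 3.6
  endloop
 endfacet
 facet normal -0.960 0.276 -0.050
  outer loop
   vertex 0.3 1.7 1.9
   vertex 0.7 3.4 3.6
   vertex 1.0 4.1 1.7
  endloop
 endfacet
 facet normal -0.140 -0.271 -0.952
  outer loop
   vertex 0.3 1.7 1.9
   vertex 3.8 2.0 1.3
   vertex 0.1 0.4 2.3
  endloop
 endfacet
 facet normal -0.166 -0.034 -0.986
  outer loop
   vertex 0.3 1.7 1.9
   vertex 1.0 4.1 1.7
   vertex 3.8 2.0 1.3
  endloop
 endfacet
 facet normal -0.361 0.866 0.345
  outer loop
   vertex 3.0 4.2 4.0
   vertex 5.5 5.8 2.6
   vertex 0.7 3.4 3.6
  endloop
 endfacet
 facet normal -0.330 0.575 0.748
  outer loop
   vertex 3.0 4.2 4.0
   vertex 0.7 3.4 3.6
   vertex 0.7 2.1 4.6
  endloop
 endfacet
 facet normal 0.428 0.115 0.896
  outer loop
   vertex 3.0 4.2 4.0
   vertex 4.2 1.3 3.8
   vertex 5.5 5.8 2.6
  endloop
 endfacet
 facet normal 0.229 0.028 0.973
  outer loop
   vertex 3.0 4.2 4.0
   vertex 0.7 2.1 4.6
   vertex 4.2 1.3 3.8
  endloop
 endfacet
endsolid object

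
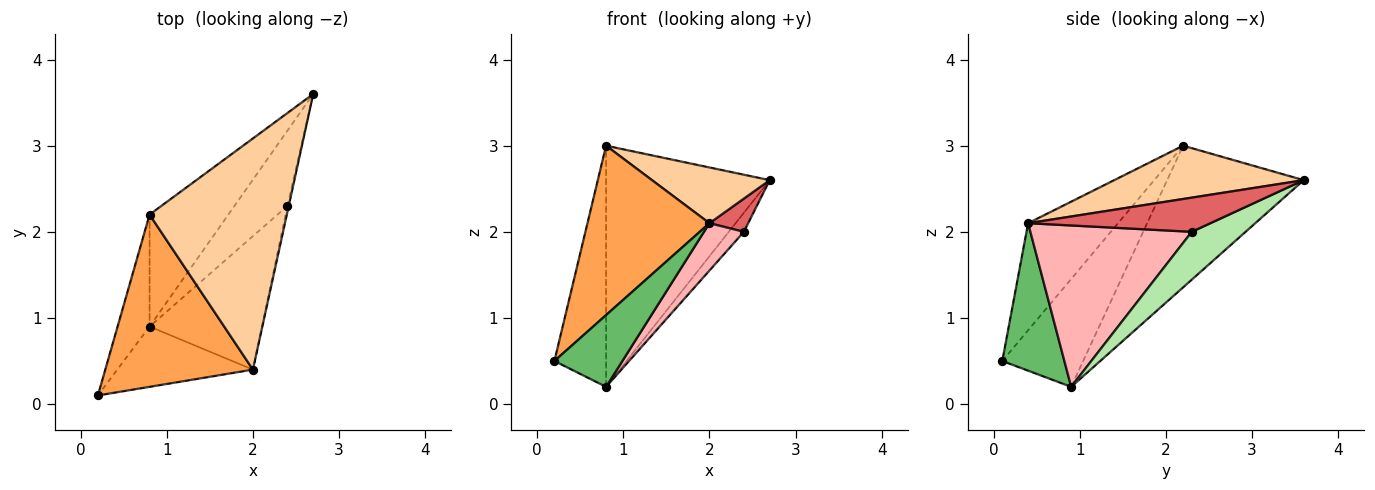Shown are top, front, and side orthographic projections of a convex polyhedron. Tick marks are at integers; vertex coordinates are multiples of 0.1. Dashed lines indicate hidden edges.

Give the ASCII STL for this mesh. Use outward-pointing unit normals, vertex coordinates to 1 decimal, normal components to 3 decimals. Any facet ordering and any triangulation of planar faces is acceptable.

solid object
 facet normal -0.818 0.522 -0.242
  outer loop
   vertex 0.8 0.9 0.2
   vertex 0.2 0.1 0.5
   vertex 0.8 2.2 3.0
  endloop
 endfacet
 facet normal -0.604 0.723 -0.336
  outer loop
   vertex 0.8 0.9 0.2
   vertex 0.8 2.2 3.0
   vertex 2.7 3.6 2.6
  endloop
 endfacet
 facet normal -0.459 -0.623 0.633
  outer loop
   vertex 2.0 0.4 2.1
   vertex 0.8 2.2 3.0
   vertex 0.2 0.1 0.5
  endloop
 endfacet
 facet normal 0.353 -0.219 0.910
  outer loop
   vertex 2.0 0.4 2.1
   vertex 2.7 3.6 2.6
   vertex 0.8 2.2 3.0
  endloop
 endfacet
 facet normal 0.573 -0.627 -0.527
  outer loop
   vertex 2.0 0.4 2.1
   vertex 0.2 0.1 0.5
   vertex 0.8 0.9 0.2
  endloop
 endfacet
 facet normal 0.659 0.185 -0.729
  outer loop
   vertex 2.4 2.3 2.0
   vertex 0.8 0.9 0.2
   vertex 2.7 3.6 2.6
  endloop
 endfacet
 facet normal 0.977 -0.208 -0.038
  outer loop
   vertex 2.4 2.3 2.0
   vertex 2.7 3.6 2.6
   vertex 2.0 0.4 2.1
  endloop
 endfacet
 facet normal 0.804 -0.199 -0.560
  outer loop
   vertex 2.4 2.3 2.0
   vertex 2.0 0.4 2.1
   vertex 0.8 0.9 0.2
  endloop
 endfacet
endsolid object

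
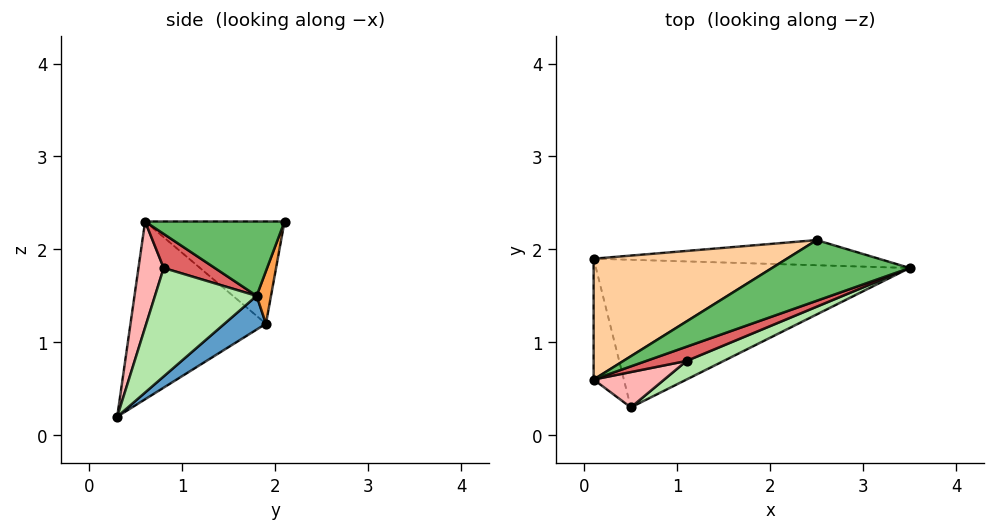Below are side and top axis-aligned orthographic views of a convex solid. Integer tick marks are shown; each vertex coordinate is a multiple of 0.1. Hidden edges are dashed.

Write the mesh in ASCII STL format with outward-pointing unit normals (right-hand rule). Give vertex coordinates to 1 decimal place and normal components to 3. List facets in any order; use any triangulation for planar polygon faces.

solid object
 facet normal 0.090 0.544 -0.834
  outer loop
   vertex 0.5 0.3 0.2
   vertex 0.1 1.9 1.2
   vertex 3.5 1.8 1.5
  endloop
 endfacet
 facet normal -0.976 -0.140 -0.166
  outer loop
   vertex 0.1 0.6 2.3
   vertex 0.1 1.9 1.2
   vertex 0.5 0.3 0.2
  endloop
 endfacet
 facet normal 0.054 0.955 -0.291
  outer loop
   vertex 2.5 2.1 2.3
   vertex 3.5 1.8 1.5
   vertex 0.1 1.9 1.2
  endloop
 endfacet
 facet normal -0.374 0.599 0.708
  outer loop
   vertex 2.5 2.1 2.3
   vertex 0.1 1.9 1.2
   vertex 0.1 0.6 2.3
  endloop
 endfacet
 facet normal 0.378 -0.606 0.700
  outer loop
   vertex 2.5 2.1 2.3
   vertex 0.1 0.6 2.3
   vertex 3.5 1.8 1.5
  endloop
 endfacet
 facet normal 0.395 -0.908 0.136
  outer loop
   vertex 1.1 0.8 1.8
   vertex 0.5 0.3 0.2
   vertex 3.5 1.8 1.5
  endloop
 endfacet
 facet normal 0.390 -0.797 0.461
  outer loop
   vertex 1.1 0.8 1.8
   vertex 3.5 1.8 1.5
   vertex 0.1 0.6 2.3
  endloop
 endfacet
 facet normal 0.282 -0.941 0.188
  outer loop
   vertex 1.1 0.8 1.8
   vertex 0.1 0.6 2.3
   vertex 0.5 0.3 0.2
  endloop
 endfacet
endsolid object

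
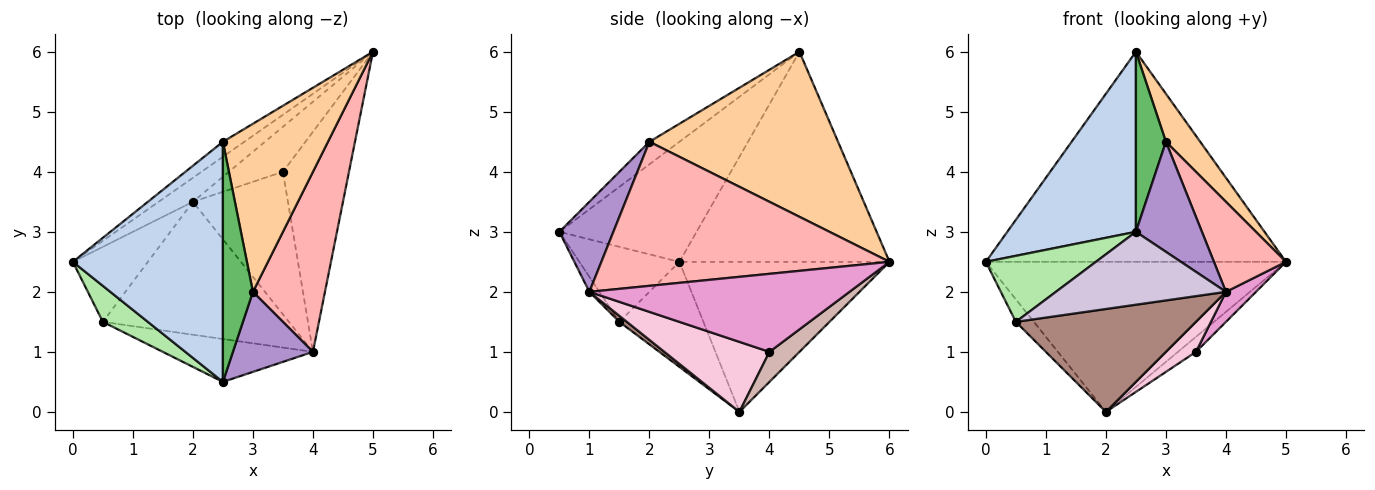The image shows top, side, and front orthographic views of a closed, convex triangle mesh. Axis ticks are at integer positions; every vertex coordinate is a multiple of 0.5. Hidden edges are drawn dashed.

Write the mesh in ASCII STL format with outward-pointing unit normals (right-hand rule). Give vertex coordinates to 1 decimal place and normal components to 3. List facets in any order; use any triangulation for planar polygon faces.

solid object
 facet normal -0.572 0.818 -0.058
  outer loop
   vertex 2.5 4.5 6.0
   vertex 5.0 6.0 2.5
   vertex 0.0 2.5 2.5
  endloop
 endfacet
 facet normal -0.539 -0.505 0.674
  outer loop
   vertex 2.5 4.5 6.0
   vertex 0.0 2.5 2.5
   vertex 2.5 0.5 3.0
  endloop
 endfacet
 facet normal -0.569 0.812 -0.130
  outer loop
   vertex 2.0 3.5 0.0
   vertex 0.0 2.5 2.5
   vertex 5.0 6.0 2.5
  endloop
 endfacet
 facet normal 0.834 -0.152 0.531
  outer loop
   vertex 3.0 2.0 4.5
   vertex 5.0 6.0 2.5
   vertex 2.5 4.5 6.0
  endloop
 endfacet
 facet normal -0.514 -0.514 0.686
  outer loop
   vertex 3.0 2.0 4.5
   vertex 2.5 4.5 6.0
   vertex 2.5 0.5 3.0
  endloop
 endfacet
 facet normal -0.624 -0.686 0.374
  outer loop
   vertex 0.5 1.5 1.5
   vertex 2.5 0.5 3.0
   vertex 0.0 2.5 2.5
  endloop
 endfacet
 facet normal -0.802 0.172 -0.573
  outer loop
   vertex 0.5 1.5 1.5
   vertex 0.0 2.5 2.5
   vertex 2.0 3.5 0.0
  endloop
 endfacet
 facet normal 0.873 -0.218 0.436
  outer loop
   vertex 4.0 1.0 2.0
   vertex 5.0 6.0 2.5
   vertex 3.0 2.0 4.5
  endloop
 endfacet
 facet normal 0.552 -0.674 0.491
  outer loop
   vertex 4.0 1.0 2.0
   vertex 3.0 2.0 4.5
   vertex 2.5 0.5 3.0
  endloop
 endfacet
 facet normal -0.051 -0.861 -0.506
  outer loop
   vertex 4.0 1.0 2.0
   vertex 2.5 0.5 3.0
   vertex 0.5 1.5 1.5
  endloop
 endfacet
 facet normal 0.025 -0.612 -0.790
  outer loop
   vertex 4.0 1.0 2.0
   vertex 0.5 1.5 1.5
   vertex 2.0 3.5 0.0
  endloop
 endfacet
 facet normal 0.466 0.280 -0.839
  outer loop
   vertex 3.5 4.0 1.0
   vertex 2.0 3.5 0.0
   vertex 5.0 6.0 2.5
  endloop
 endfacet
 facet normal 0.760 -0.088 -0.643
  outer loop
   vertex 3.5 4.0 1.0
   vertex 5.0 6.0 2.5
   vertex 4.0 1.0 2.0
  endloop
 endfacet
 facet normal 0.585 -0.167 -0.794
  outer loop
   vertex 3.5 4.0 1.0
   vertex 4.0 1.0 2.0
   vertex 2.0 3.5 0.0
  endloop
 endfacet
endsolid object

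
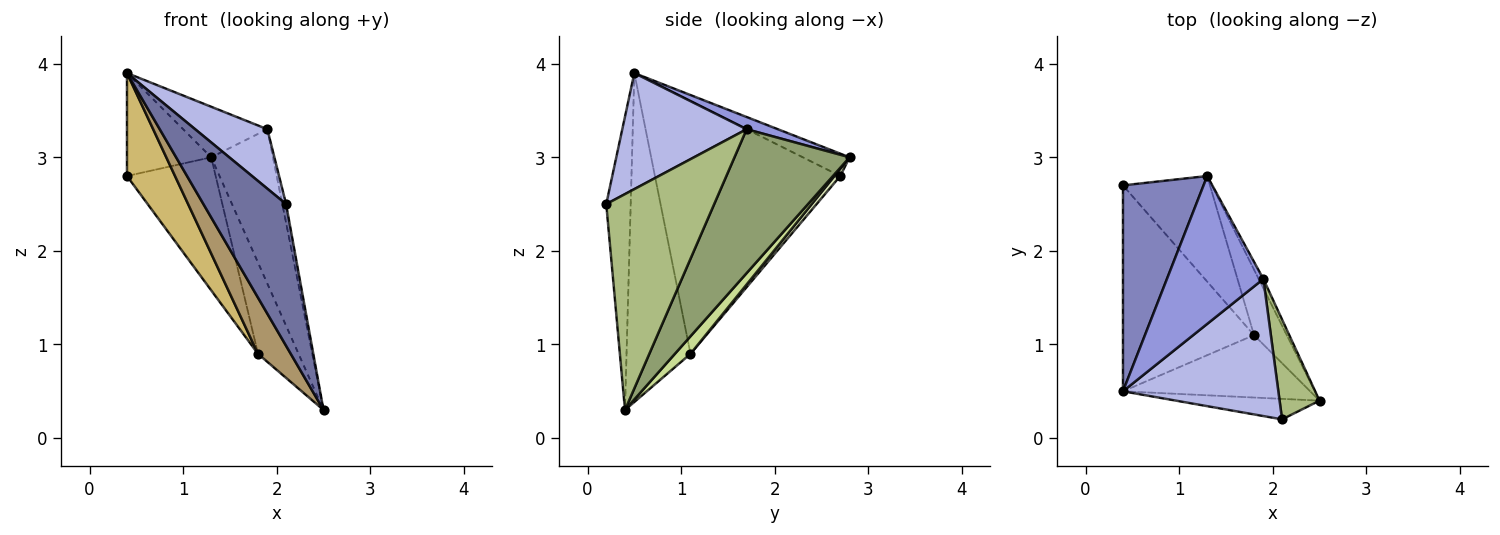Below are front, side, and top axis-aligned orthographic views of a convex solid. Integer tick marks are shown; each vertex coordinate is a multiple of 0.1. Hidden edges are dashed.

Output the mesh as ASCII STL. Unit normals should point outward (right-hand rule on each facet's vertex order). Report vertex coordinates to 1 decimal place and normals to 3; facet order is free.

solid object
 facet normal -0.281 -0.950 -0.137
  outer loop
   vertex 2.1 0.2 2.5
   vertex 0.4 0.5 3.9
   vertex 2.5 0.4 0.3
  endloop
 endfacet
 facet normal -0.241 0.434 0.868
  outer loop
   vertex 0.4 2.7 2.8
   vertex 0.4 0.5 3.9
   vertex 1.3 2.8 3.0
  endloop
 endfacet
 facet normal 0.119 0.321 0.940
  outer loop
   vertex 1.9 1.7 3.3
   vertex 1.3 2.8 3.0
   vertex 0.4 0.5 3.9
  endloop
 endfacet
 facet normal 0.565 -0.328 0.757
  outer loop
   vertex 1.9 1.7 3.3
   vertex 0.4 0.5 3.9
   vertex 2.1 0.2 2.5
  endloop
 endfacet
 facet normal 0.881 0.473 -0.029
  outer loop
   vertex 1.9 1.7 3.3
   vertex 2.5 0.4 0.3
   vertex 1.3 2.8 3.0
  endloop
 endfacet
 facet normal 0.983 0.034 0.182
  outer loop
   vertex 1.9 1.7 3.3
   vertex 2.1 0.2 2.5
   vertex 2.5 0.4 0.3
  endloop
 endfacet
 facet normal 0.298 0.775 -0.557
  outer loop
   vertex 1.8 1.1 0.9
   vertex 1.3 2.8 3.0
   vertex 2.5 0.4 0.3
  endloop
 endfacet
 facet normal 0.051 0.782 -0.621
  outer loop
   vertex 1.8 1.1 0.9
   vertex 0.4 2.7 2.8
   vertex 1.3 2.8 3.0
  endloop
 endfacet
 facet normal -0.794 -0.407 -0.452
  outer loop
   vertex 1.8 1.1 0.9
   vertex 2.5 0.4 0.3
   vertex 0.4 0.5 3.9
  endloop
 endfacet
 facet normal -0.865 -0.224 -0.449
  outer loop
   vertex 1.8 1.1 0.9
   vertex 0.4 0.5 3.9
   vertex 0.4 2.7 2.8
  endloop
 endfacet
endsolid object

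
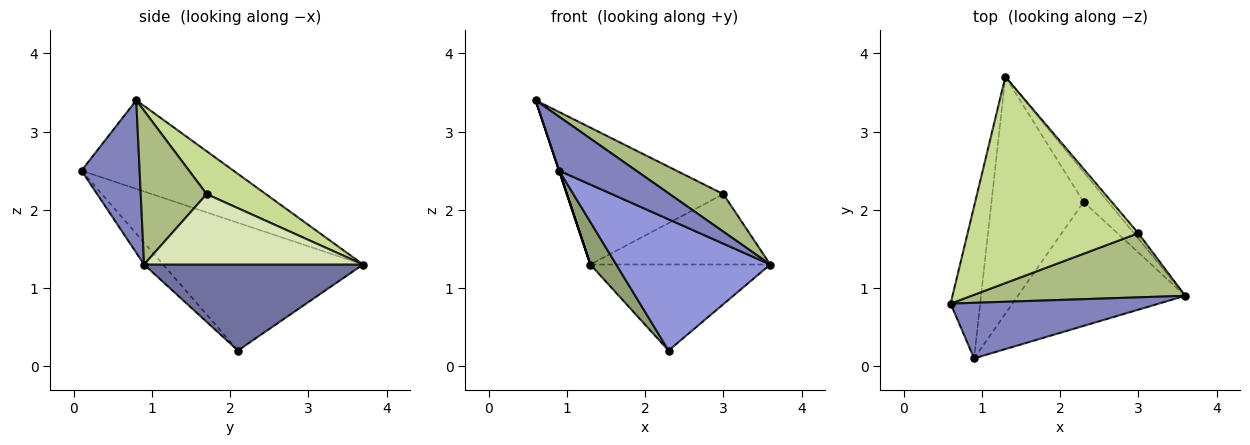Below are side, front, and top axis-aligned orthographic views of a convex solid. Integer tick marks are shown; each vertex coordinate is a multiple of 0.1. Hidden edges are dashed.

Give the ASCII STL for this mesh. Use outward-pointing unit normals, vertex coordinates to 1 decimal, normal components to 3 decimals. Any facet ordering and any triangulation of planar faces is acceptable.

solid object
 facet normal 0.755 0.620 -0.216
  outer loop
   vertex 2.3 2.1 0.2
   vertex 1.3 3.7 1.3
   vertex 3.6 0.9 1.3
  endloop
 endfacet
 facet normal 0.465 -0.617 0.635
  outer loop
   vertex 0.9 0.1 2.5
   vertex 3.6 0.9 1.3
   vertex 0.6 0.8 3.4
  endloop
 endfacet
 facet normal -0.089 -0.724 -0.684
  outer loop
   vertex 0.9 0.1 2.5
   vertex 2.3 2.1 0.2
   vertex 3.6 0.9 1.3
  endloop
 endfacet
 facet normal -0.949 0.000 -0.316
  outer loop
   vertex 0.9 0.1 2.5
   vertex 0.6 0.8 3.4
   vertex 1.3 3.7 1.3
  endloop
 endfacet
 facet normal -0.807 -0.104 -0.582
  outer loop
   vertex 0.9 0.1 2.5
   vertex 1.3 3.7 1.3
   vertex 2.3 2.1 0.2
  endloop
 endfacet
 facet normal 0.528 -0.429 0.733
  outer loop
   vertex 3.0 1.7 2.2
   vertex 0.6 0.8 3.4
   vertex 3.6 0.9 1.3
  endloop
 endfacet
 facet normal 0.205 0.541 0.816
  outer loop
   vertex 3.0 1.7 2.2
   vertex 1.3 3.7 1.3
   vertex 0.6 0.8 3.4
  endloop
 endfacet
 facet normal 0.772 0.634 -0.049
  outer loop
   vertex 3.0 1.7 2.2
   vertex 3.6 0.9 1.3
   vertex 1.3 3.7 1.3
  endloop
 endfacet
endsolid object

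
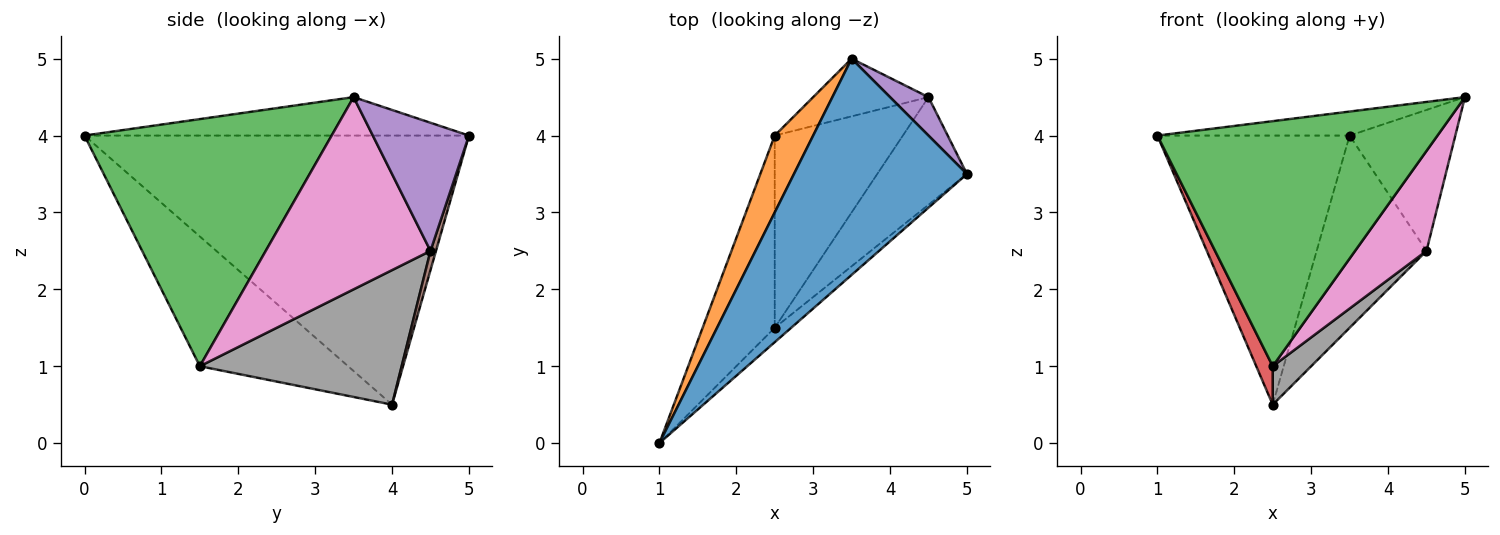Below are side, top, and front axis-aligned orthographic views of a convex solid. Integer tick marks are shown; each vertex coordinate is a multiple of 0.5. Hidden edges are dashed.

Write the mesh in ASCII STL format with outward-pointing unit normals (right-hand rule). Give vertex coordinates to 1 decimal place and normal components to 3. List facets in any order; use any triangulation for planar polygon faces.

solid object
 facet normal -0.216 0.108 0.970
  outer loop
   vertex 3.5 5.0 4.0
   vertex 1.0 0.0 4.0
   vertex 5.0 3.5 4.5
  endloop
 endfacet
 facet normal -0.887 0.444 0.127
  outer loop
   vertex 2.5 4.0 0.5
   vertex 1.0 0.0 4.0
   vertex 3.5 5.0 4.0
  endloop
 endfacet
 facet normal 0.661 -0.749 -0.044
  outer loop
   vertex 2.5 1.5 1.0
   vertex 5.0 3.5 4.5
   vertex 1.0 0.0 4.0
  endloop
 endfacet
 facet normal -0.870 -0.097 -0.483
  outer loop
   vertex 2.5 1.5 1.0
   vertex 1.0 0.0 4.0
   vertex 2.5 4.0 0.5
  endloop
 endfacet
 facet normal 0.659 0.725 0.198
  outer loop
   vertex 4.5 4.5 2.5
   vertex 3.5 5.0 4.0
   vertex 5.0 3.5 4.5
  endloop
 endfacet
 facet normal 0.048 0.957 -0.287
  outer loop
   vertex 4.5 4.5 2.5
   vertex 2.5 4.0 0.5
   vertex 3.5 5.0 4.0
  endloop
 endfacet
 facet normal 0.843 -0.366 -0.394
  outer loop
   vertex 4.5 4.5 2.5
   vertex 5.0 3.5 4.5
   vertex 2.5 1.5 1.0
  endloop
 endfacet
 facet normal 0.717 -0.137 -0.683
  outer loop
   vertex 4.5 4.5 2.5
   vertex 2.5 1.5 1.0
   vertex 2.5 4.0 0.5
  endloop
 endfacet
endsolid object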